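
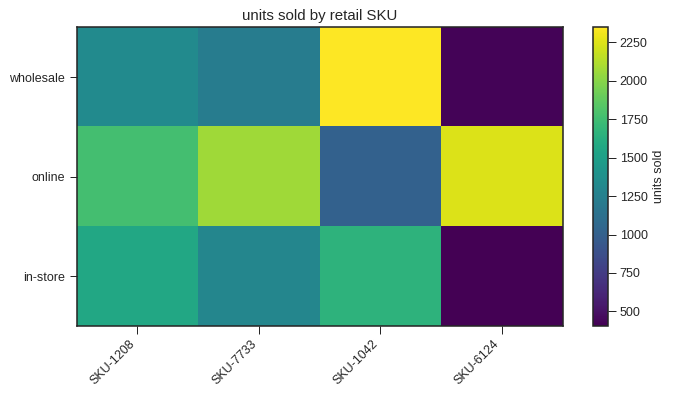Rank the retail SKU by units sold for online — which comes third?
SKU-1208

Top 4 for online: SKU-6124 ≈ 2200, SKU-7733 ≈ 2000, SKU-1208 ≈ 1800, SKU-1042 ≈ 1000.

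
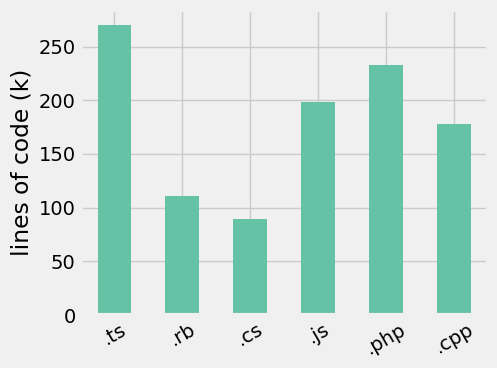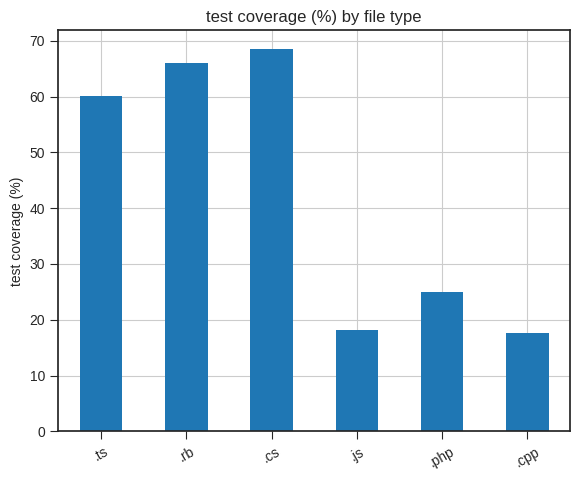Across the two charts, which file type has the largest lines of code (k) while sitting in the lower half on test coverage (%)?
.php

Chart 2 median test coverage (%) ≈ 40; below-median file types: .js, .php, .cpp. Among those, .php has the highest lines of code (k) (≈ 225).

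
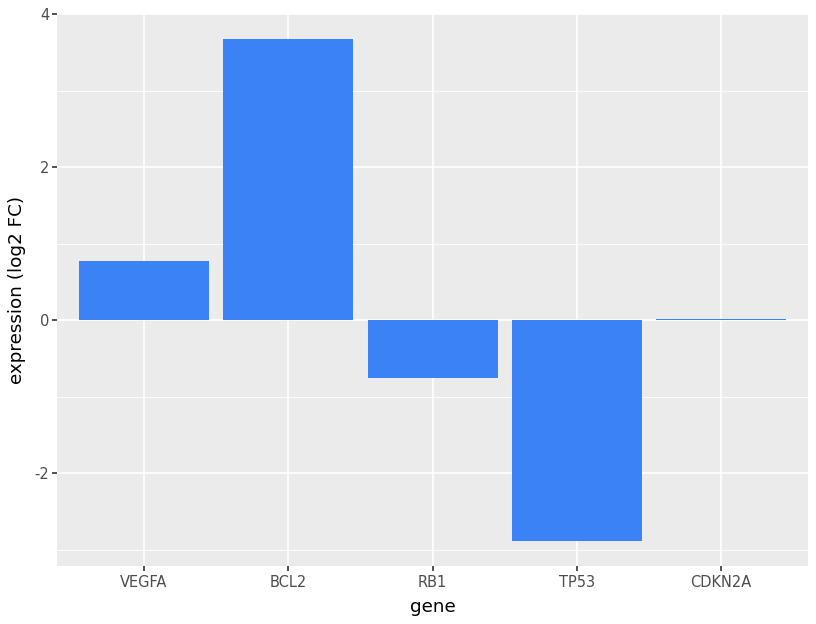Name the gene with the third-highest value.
CDKN2A

Top 4: BCL2 ≈ 4, VEGFA ≈ 1, CDKN2A ≈ 0, RB1 ≈ -1.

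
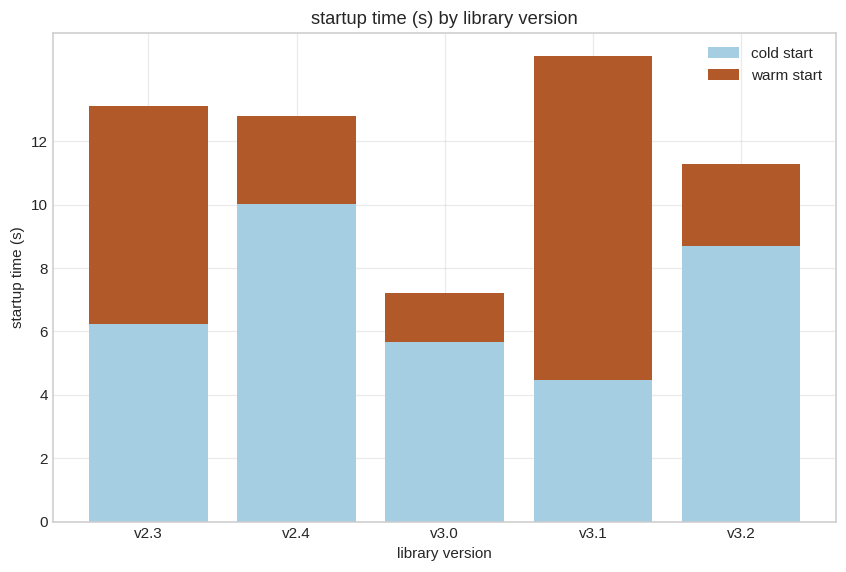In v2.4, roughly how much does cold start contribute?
≈ 10

cold start top ≈ 10, bottom ≈ 0; segment ≈ 10.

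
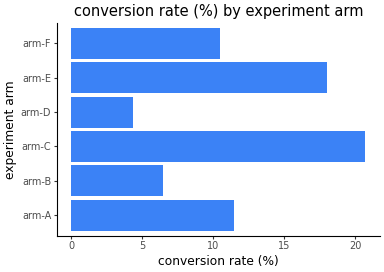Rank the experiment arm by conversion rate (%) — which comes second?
arm-E

Top 3: arm-C ≈ 20, arm-E ≈ 18, arm-A ≈ 12.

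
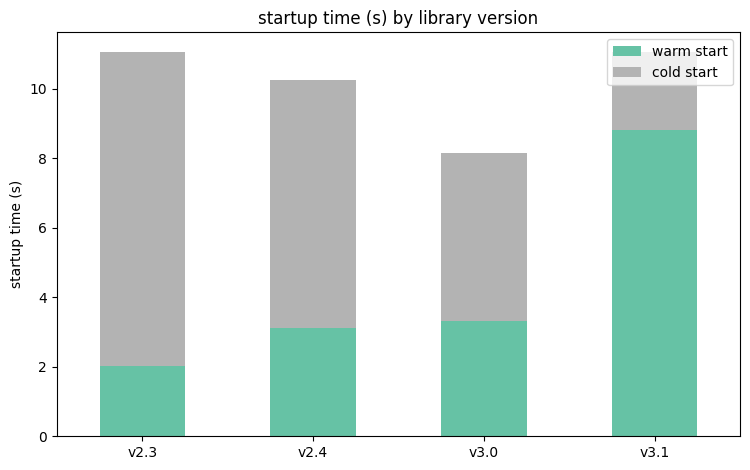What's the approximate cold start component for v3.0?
≈ 5

cold start top ≈ 8, bottom ≈ 3; segment ≈ 5.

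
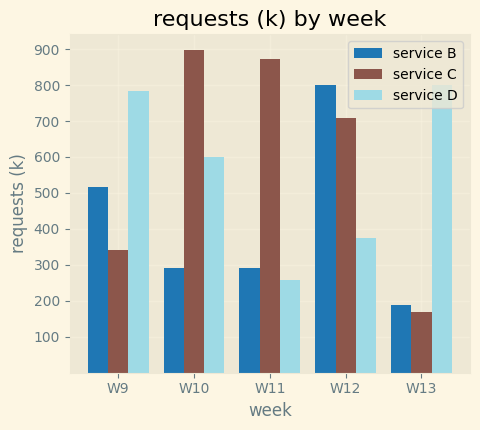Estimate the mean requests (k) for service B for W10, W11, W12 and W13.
≈ 400

(300 + 300 + 800 + 200) / 4 ≈ 400.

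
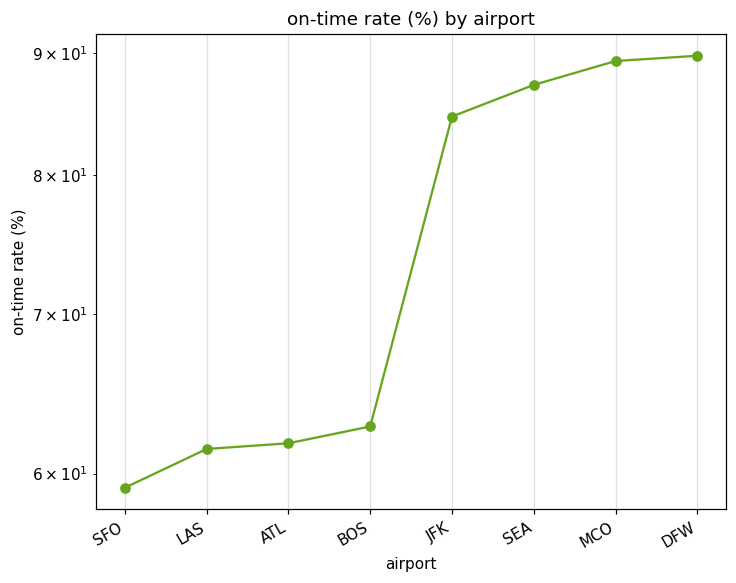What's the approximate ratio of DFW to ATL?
≈ 1.5×

DFW ≈ 90, ATL ≈ 60; 90/60 ≈ 1.5.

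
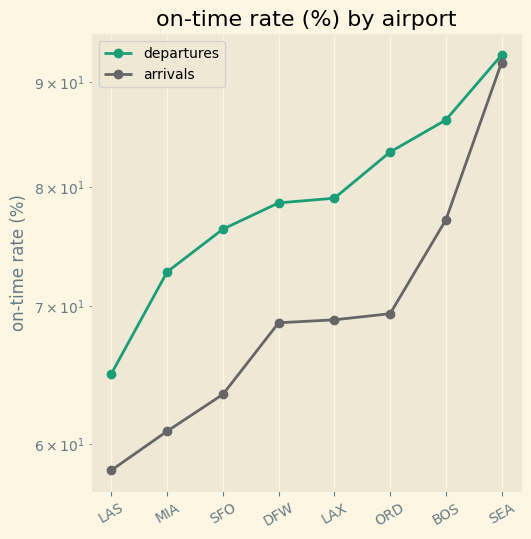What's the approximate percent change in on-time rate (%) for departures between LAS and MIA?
≈ +15.4%

LAS ≈ 65, MIA ≈ 75; (75 − 65) / 65 ≈ +15.4%.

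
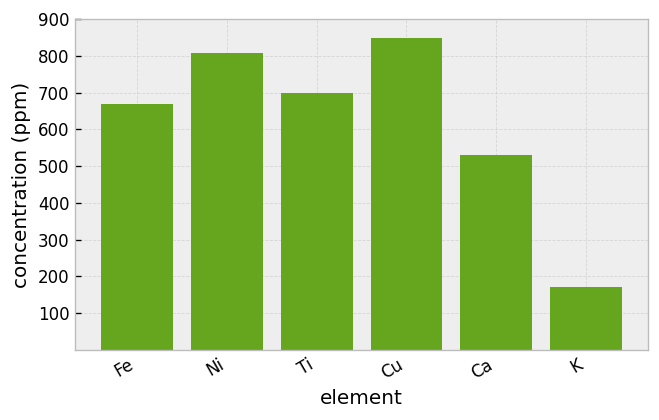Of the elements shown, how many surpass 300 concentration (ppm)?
5

Above 300: Fe, Ni, Ti, Cu, Ca.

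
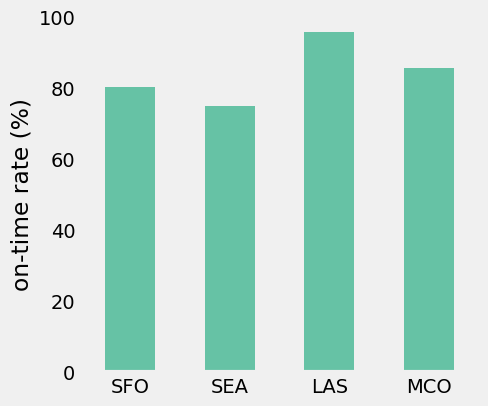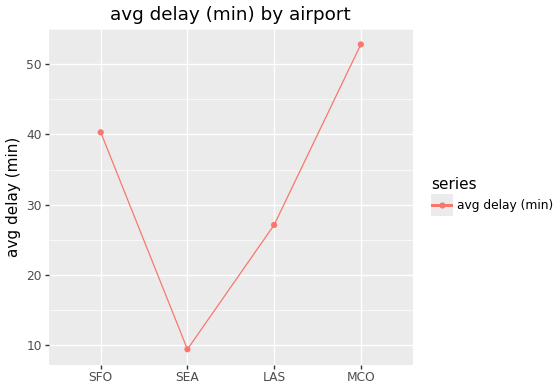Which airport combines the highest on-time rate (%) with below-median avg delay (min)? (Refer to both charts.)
Chart 2 median avg delay (min) ≈ 35; below-median airports: SEA, LAS. Among those, LAS has the highest on-time rate (%) (≈ 100).

LAS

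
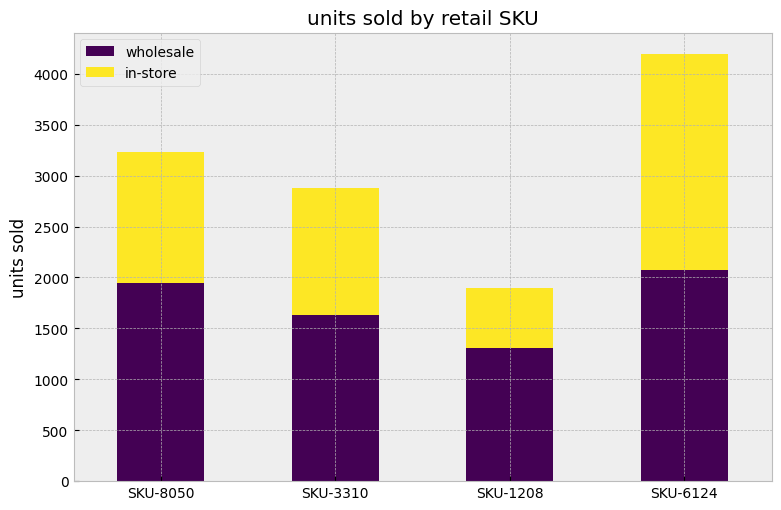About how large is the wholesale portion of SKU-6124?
wholesale top ≈ 2000, bottom ≈ 0; segment ≈ 2000.

≈ 2000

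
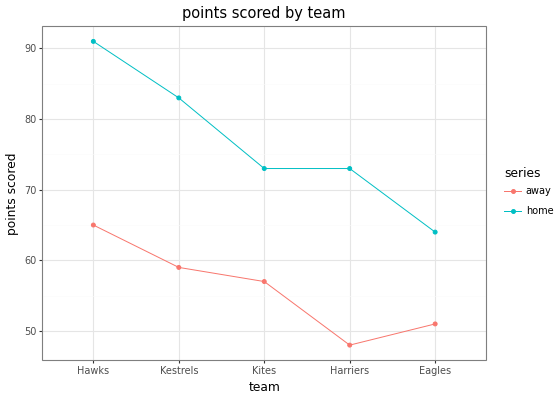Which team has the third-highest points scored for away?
Kites

Top 4 for away: Hawks ≈ 65, Kestrels ≈ 60, Kites ≈ 55, Eagles ≈ 50.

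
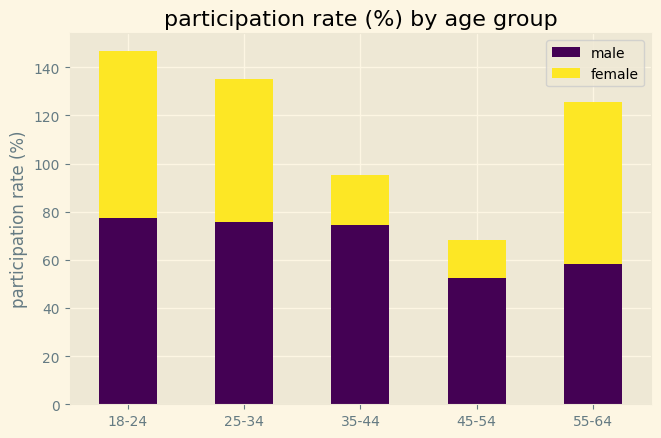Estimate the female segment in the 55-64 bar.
≈ 60

female top ≈ 120, bottom ≈ 60; segment ≈ 60.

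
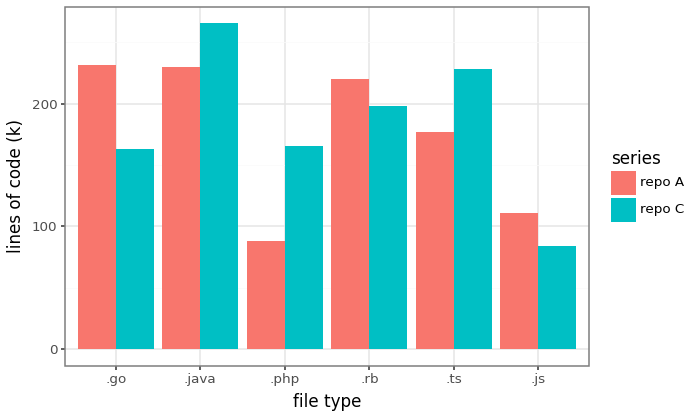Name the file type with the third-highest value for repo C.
.rb

Top 4 for repo C: .java ≈ 275, .ts ≈ 225, .rb ≈ 200, .php ≈ 175.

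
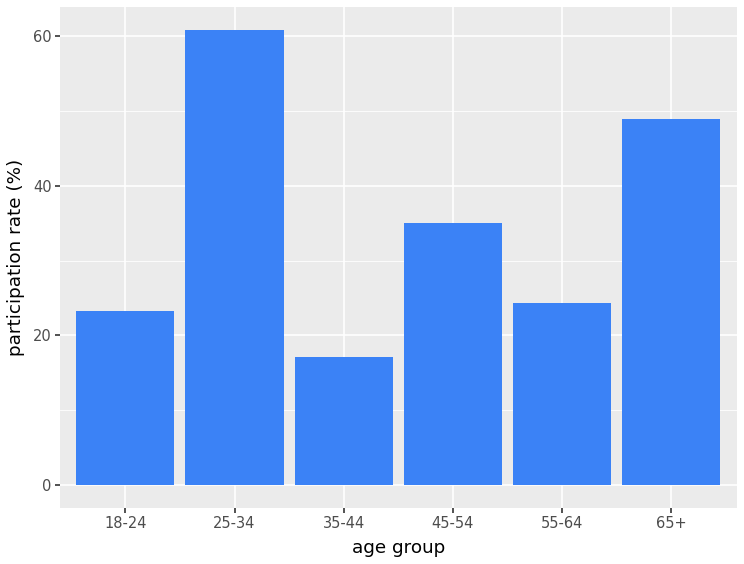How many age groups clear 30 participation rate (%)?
3

Above 30: 25-34, 45-54, 65+.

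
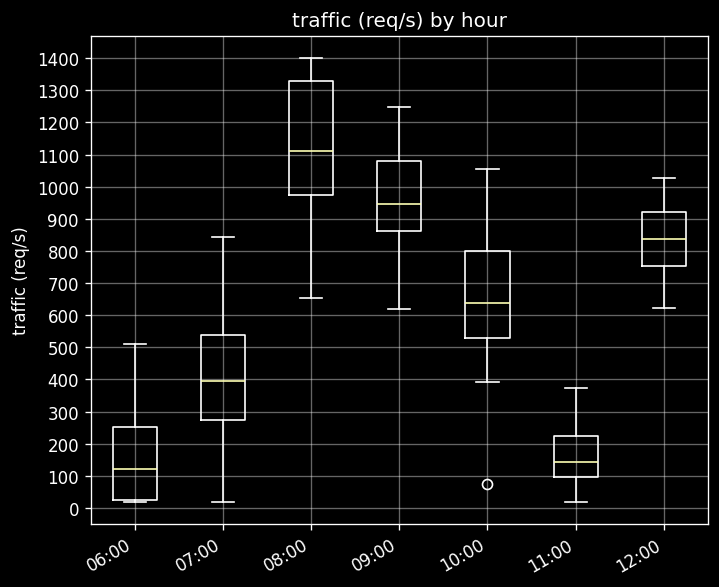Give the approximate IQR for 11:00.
≈ 100

Q3 ≈ 200, Q1 ≈ 100; IQR ≈ 100.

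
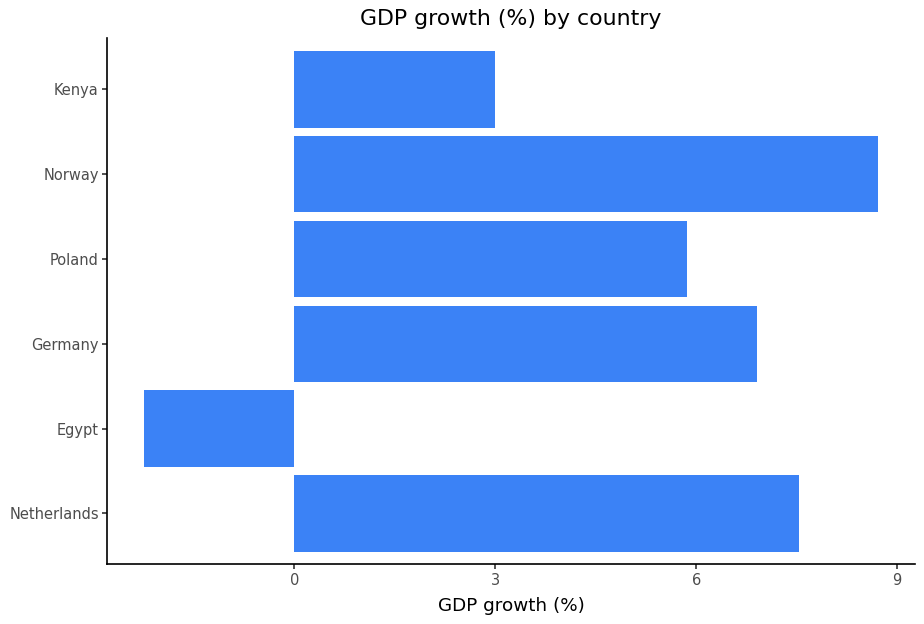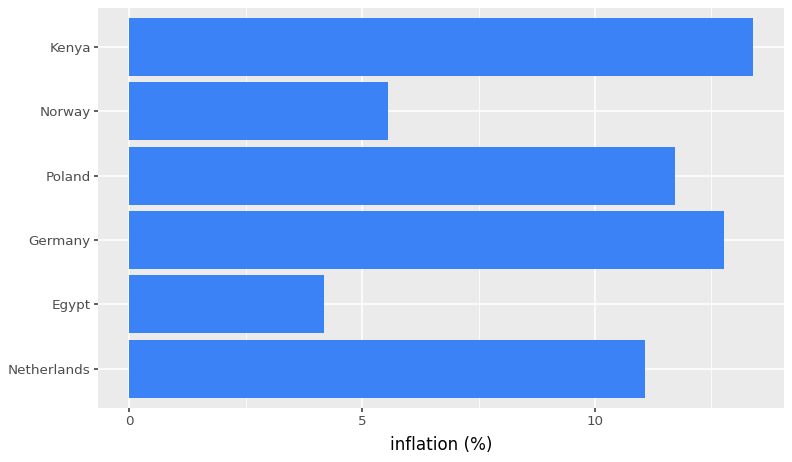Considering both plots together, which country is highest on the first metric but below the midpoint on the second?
Chart 2 median inflation (%) ≈ 12; below-median countries: Netherlands, Egypt, Norway. Among those, Norway has the highest GDP growth (%) (≈ 9).

Norway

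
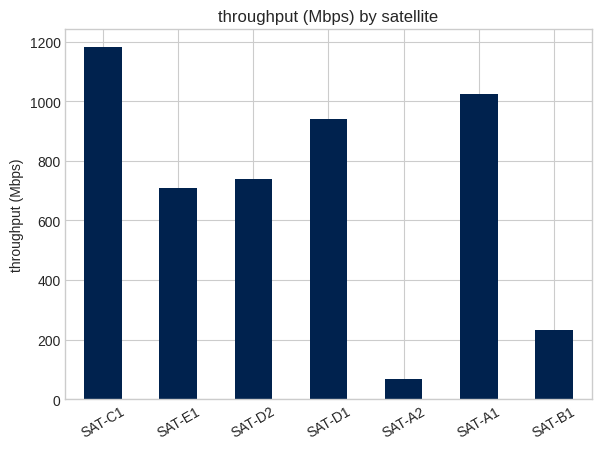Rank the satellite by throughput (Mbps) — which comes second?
Top 3: SAT-C1 ≈ 1200, SAT-A1 ≈ 1000, SAT-D1 ≈ 900.

SAT-A1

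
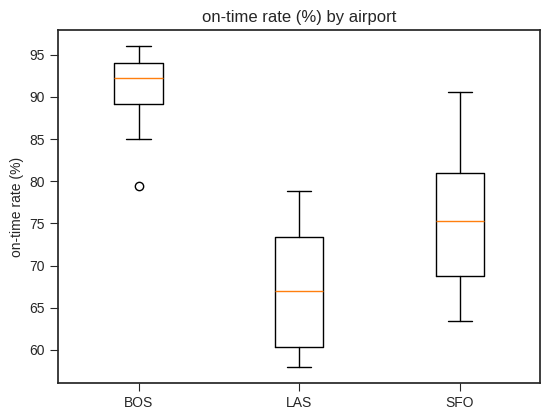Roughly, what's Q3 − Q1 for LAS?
≈ 14

Q3 ≈ 74, Q1 ≈ 60; IQR ≈ 14.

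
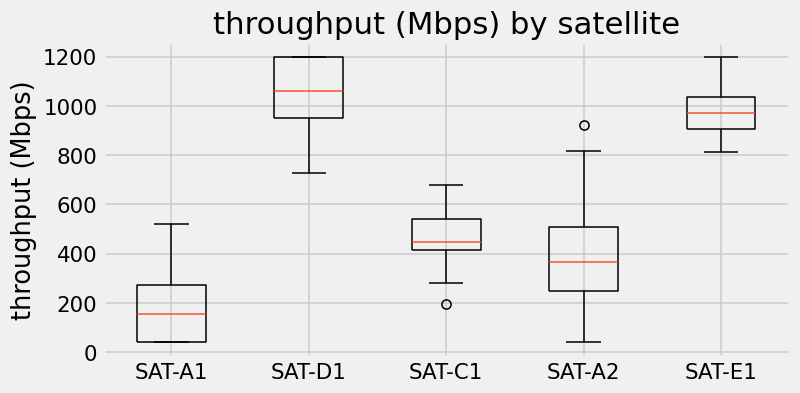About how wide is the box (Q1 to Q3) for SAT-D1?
Q3 ≈ 1200, Q1 ≈ 1000; IQR ≈ 200.

≈ 200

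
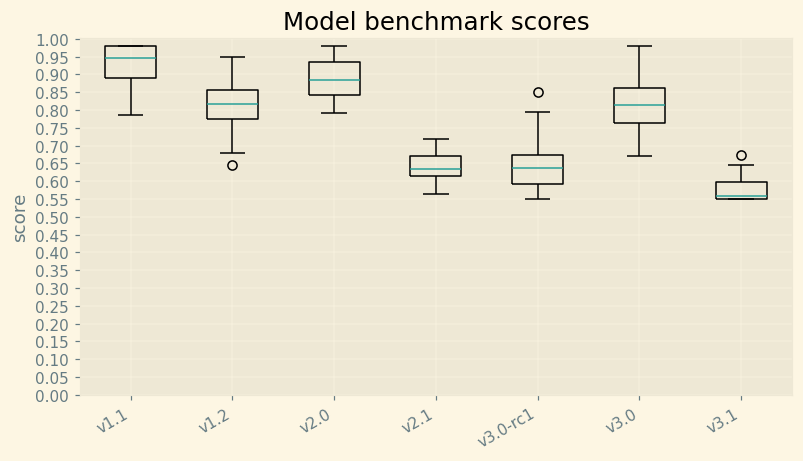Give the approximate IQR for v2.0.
Q3 ≈ 0.95, Q1 ≈ 0.85; IQR ≈ 0.10.

≈ 0.10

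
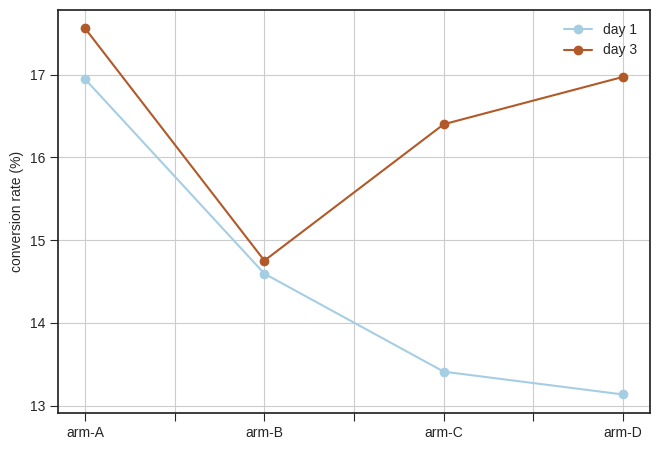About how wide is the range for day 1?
Max arm-A ≈ 17.0, min arm-D ≈ 13.0; range ≈ 4.0.

≈ 4.0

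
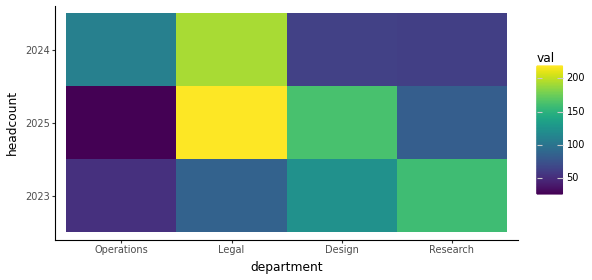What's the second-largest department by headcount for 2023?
Top 3 for 2023: Research ≈ 160, Design ≈ 120, Legal ≈ 80.

Design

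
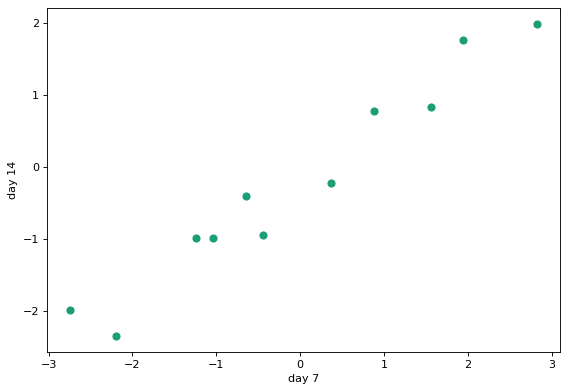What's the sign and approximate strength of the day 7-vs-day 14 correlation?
positive, strong

Points are positively correlated; strong (|r| ≈ 1.0).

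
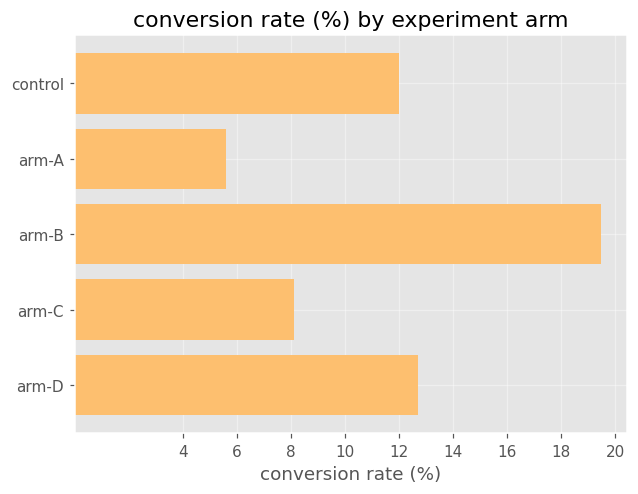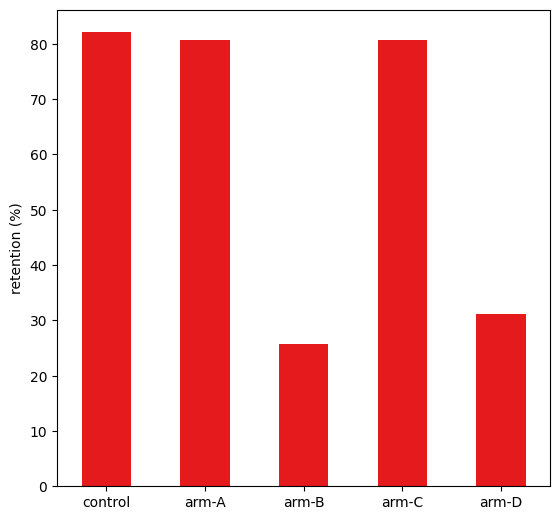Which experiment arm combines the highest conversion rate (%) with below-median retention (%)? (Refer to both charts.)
arm-B

Chart 2 median retention (%) ≈ 80; below-median experiment arms: arm-B, arm-D. Among those, arm-B has the highest conversion rate (%) (≈ 20).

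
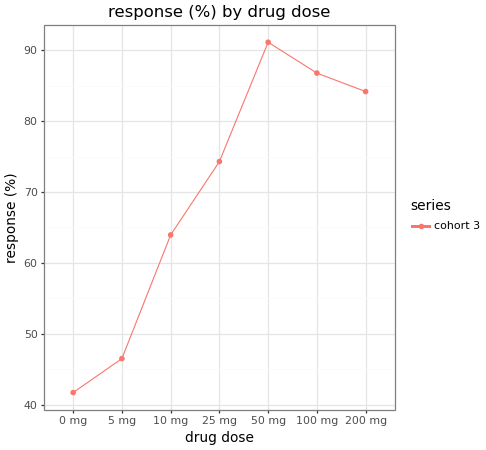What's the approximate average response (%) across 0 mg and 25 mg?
≈ 58

(40 + 75) / 2 ≈ 58.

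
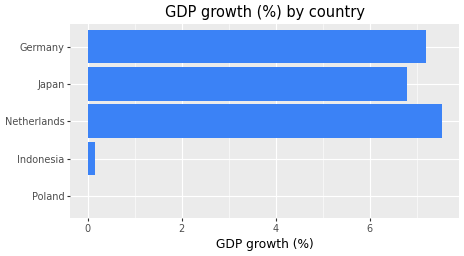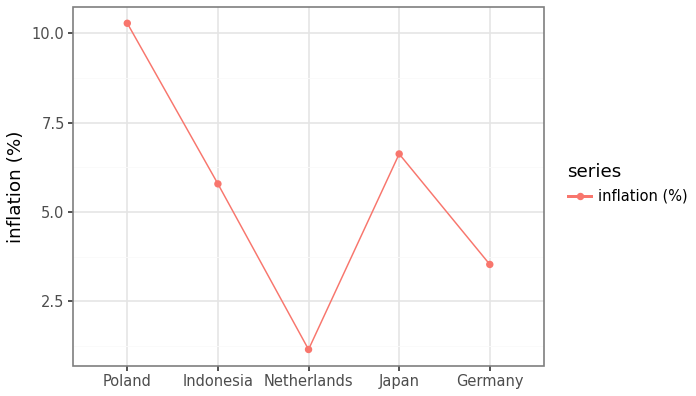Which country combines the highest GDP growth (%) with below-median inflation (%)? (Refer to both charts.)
Netherlands

Chart 2 median inflation (%) ≈ 6; below-median countries: Netherlands, Germany. Among those, Netherlands has the highest GDP growth (%) (≈ 8).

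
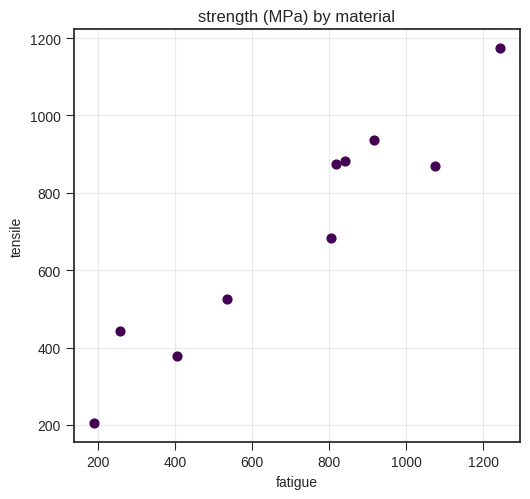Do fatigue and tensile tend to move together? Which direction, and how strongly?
Points are positively correlated; strong (|r| ≈ 1.0).

positive, strong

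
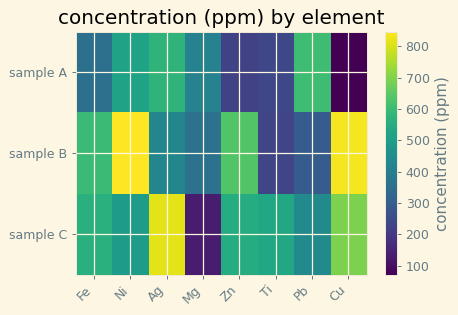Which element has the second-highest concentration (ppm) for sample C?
Cu

Top 3 for sample C: Ag ≈ 800, Cu ≈ 700, Fe ≈ 600.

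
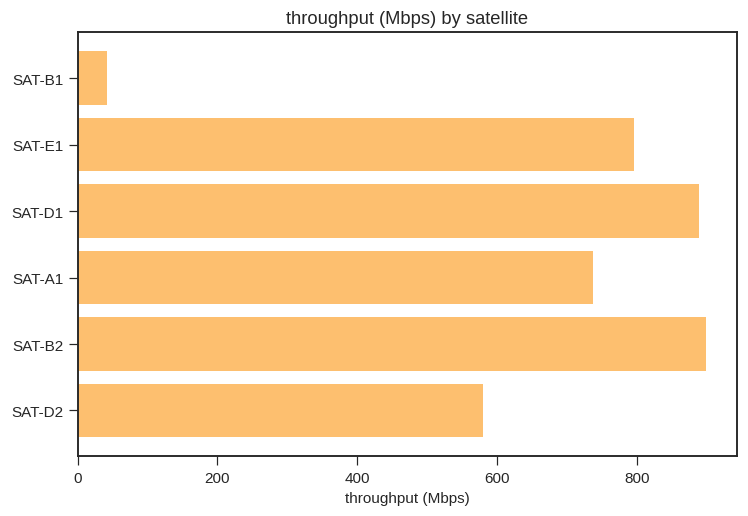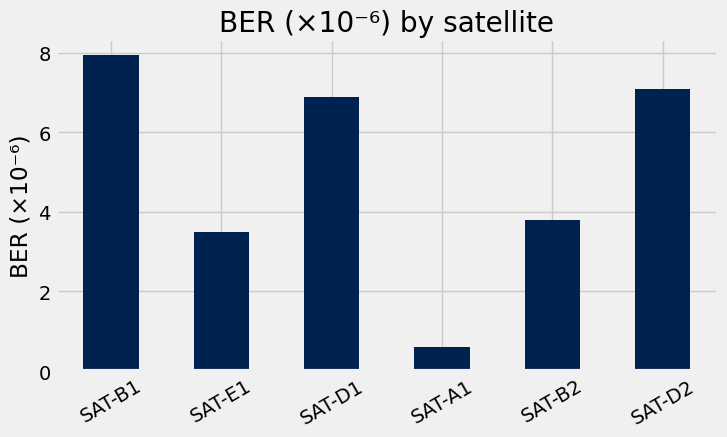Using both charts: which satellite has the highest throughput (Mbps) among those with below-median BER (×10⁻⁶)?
SAT-B2

Chart 2 median BER (×10⁻⁶) ≈ 5; below-median satellites: SAT-E1, SAT-A1, SAT-B2. Among those, SAT-B2 has the highest throughput (Mbps) (≈ 900).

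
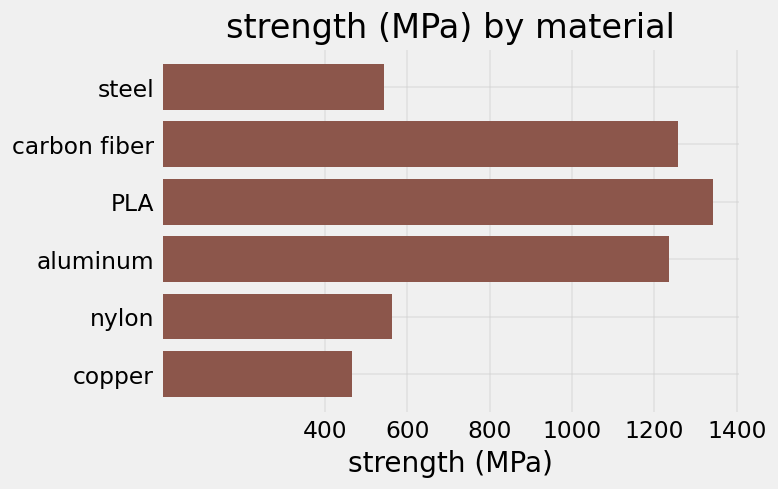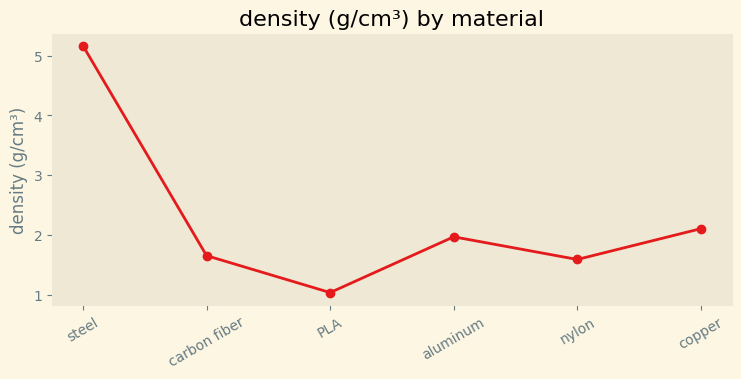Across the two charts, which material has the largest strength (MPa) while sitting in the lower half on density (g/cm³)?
PLA

Chart 2 median density (g/cm³) ≈ 2; below-median materials: carbon fiber, PLA, nylon. Among those, PLA has the highest strength (MPa) (≈ 1400).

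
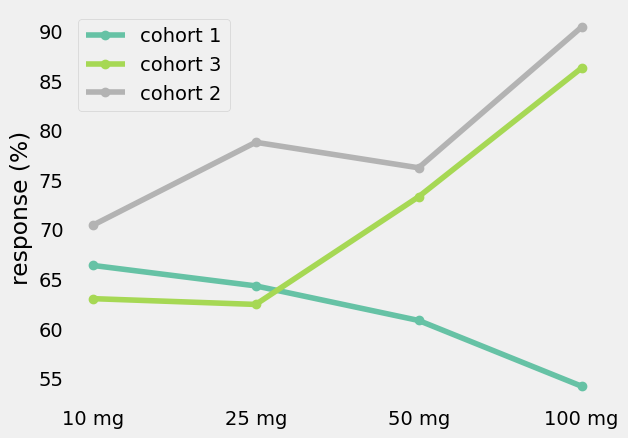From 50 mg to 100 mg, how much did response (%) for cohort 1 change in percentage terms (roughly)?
50 mg ≈ 60, 100 mg ≈ 55; (55 − 60) / 60 ≈ -8.3%.

≈ -8.3%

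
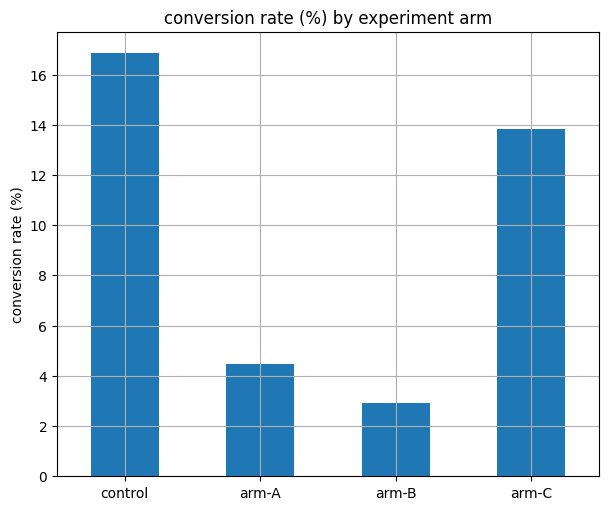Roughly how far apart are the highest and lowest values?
≈ 14

Max control ≈ 16, min arm-B ≈ 2; range ≈ 14.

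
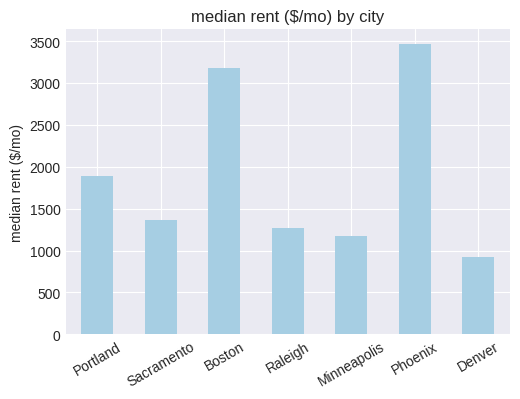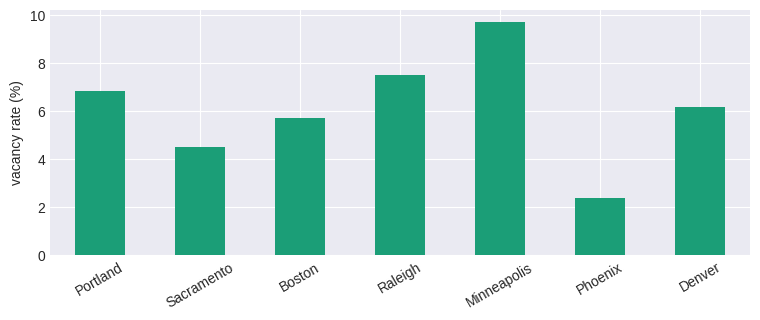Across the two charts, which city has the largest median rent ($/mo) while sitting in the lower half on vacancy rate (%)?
Phoenix

Chart 2 median vacancy rate (%) ≈ 6; below-median cities: Sacramento, Boston, Phoenix. Among those, Phoenix has the highest median rent ($/mo) (≈ 3500).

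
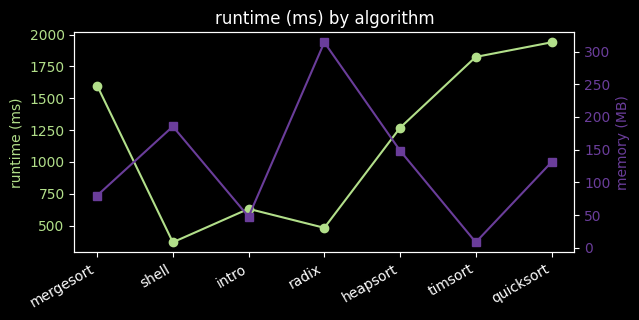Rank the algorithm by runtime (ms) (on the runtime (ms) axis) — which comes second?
timsort

Top 3 (on the runtime (ms) axis): quicksort ≈ 2000, timsort ≈ 1800, mergesort ≈ 1600.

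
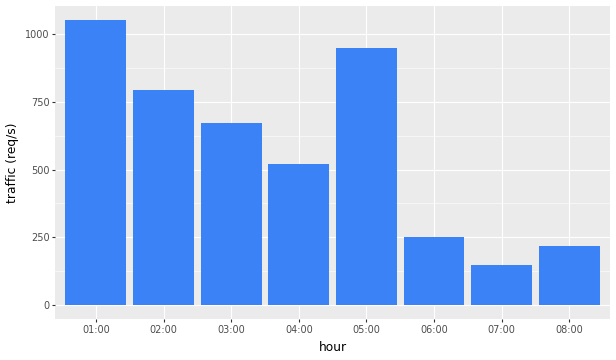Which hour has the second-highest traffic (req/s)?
Top 3: 01:00 ≈ 1100, 05:00 ≈ 1000, 02:00 ≈ 800.

05:00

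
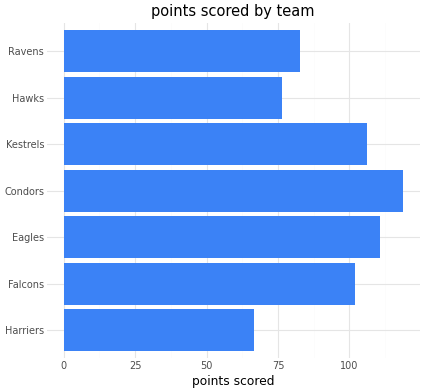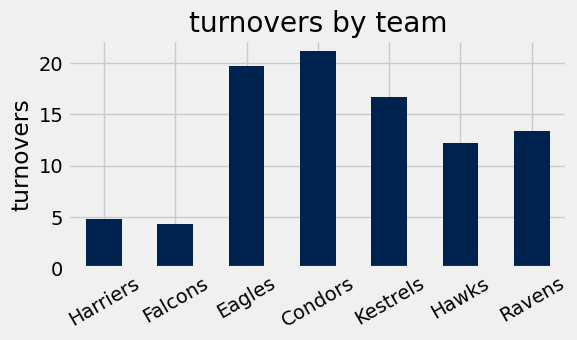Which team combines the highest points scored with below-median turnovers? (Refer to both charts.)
Falcons

Chart 2 median turnovers ≈ 14; below-median teams: Harriers, Falcons, Hawks. Among those, Falcons has the highest points scored (≈ 100).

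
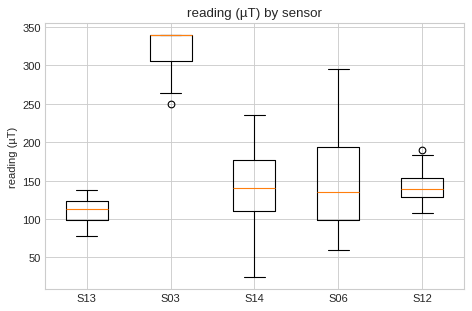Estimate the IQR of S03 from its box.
≈ 40

Q3 ≈ 340, Q1 ≈ 300; IQR ≈ 40.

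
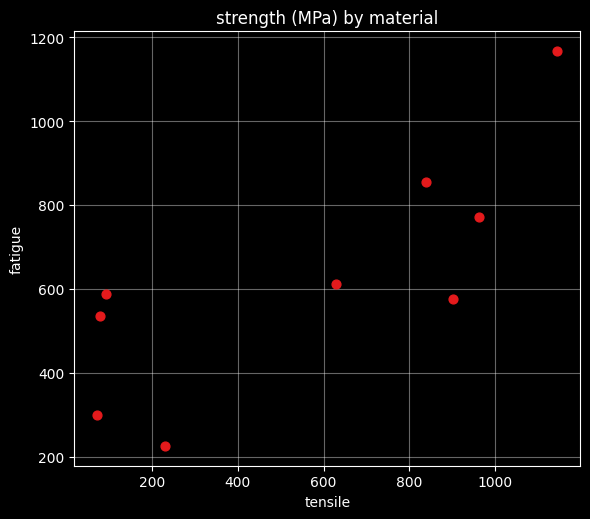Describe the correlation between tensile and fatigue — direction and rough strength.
Points are positively correlated; strong (|r| ≈ 0.8).

positive, strong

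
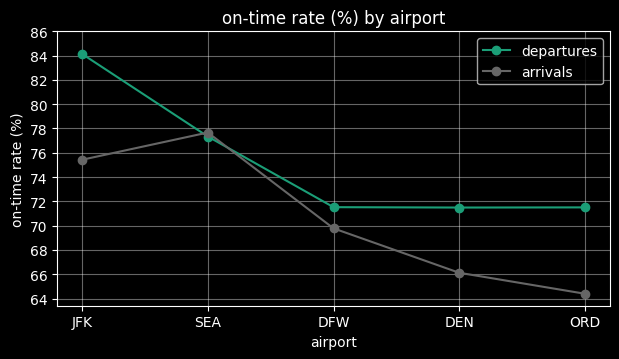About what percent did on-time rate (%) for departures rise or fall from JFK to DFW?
JFK ≈ 84, DFW ≈ 72; (72 − 84) / 84 ≈ -14.3%.

≈ -14.3%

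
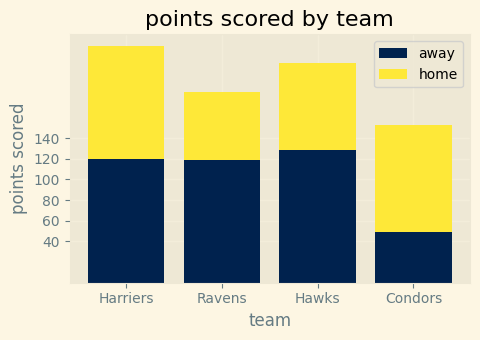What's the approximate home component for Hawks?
home top ≈ 220, bottom ≈ 120; segment ≈ 100.

≈ 100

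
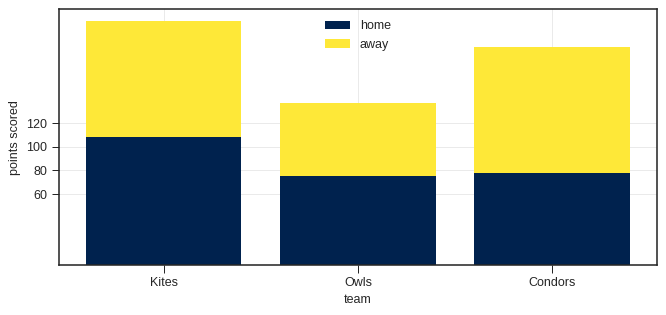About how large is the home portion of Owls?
home top ≈ 80, bottom ≈ 0; segment ≈ 80.

≈ 80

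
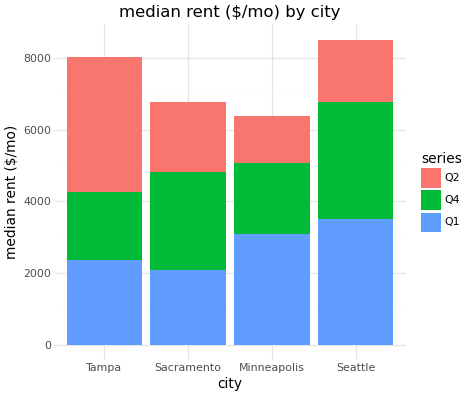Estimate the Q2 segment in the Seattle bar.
≈ 2000

Q2 top ≈ 9000, bottom ≈ 7000; segment ≈ 2000.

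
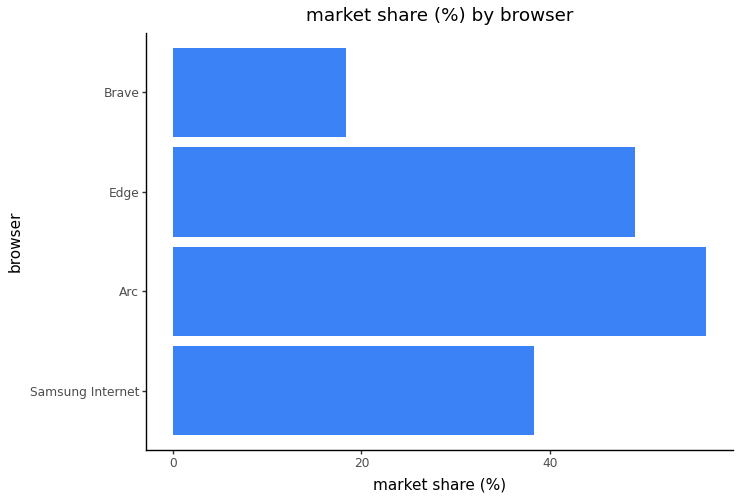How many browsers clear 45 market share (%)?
Above 45: Arc, Edge.

2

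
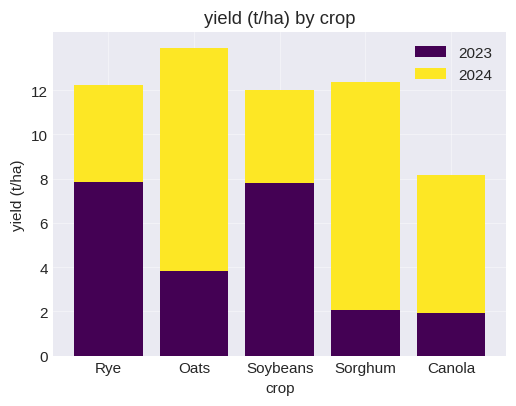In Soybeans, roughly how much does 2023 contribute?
≈ 8

2023 top ≈ 8, bottom ≈ 0; segment ≈ 8.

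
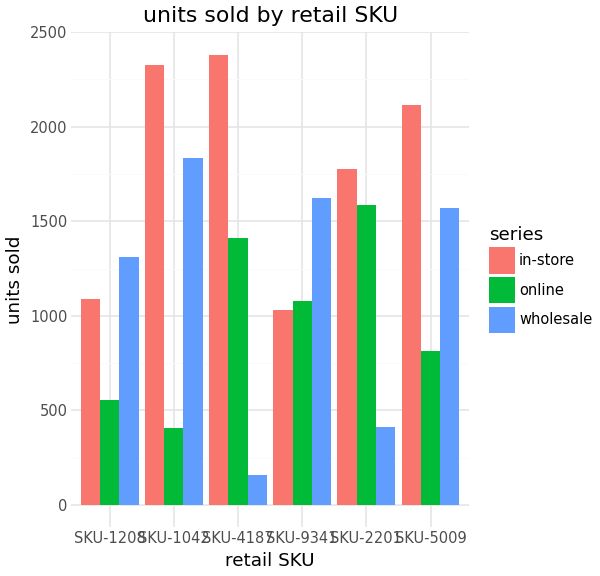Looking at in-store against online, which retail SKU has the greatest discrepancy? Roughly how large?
SKU-1042, ≈ 2000

SKU-1042: in-store ≈ 2400, online ≈ 400 → gap ≈ 2000. Next-largest (SKU-5009) is only ≈ 1400.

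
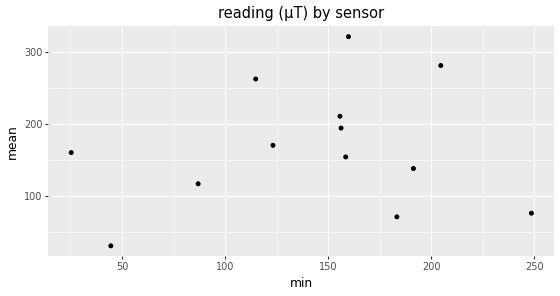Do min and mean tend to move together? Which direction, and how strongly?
no clear correlation

Points are roughly uncorrelated; weak (|r| ≈ 0.2).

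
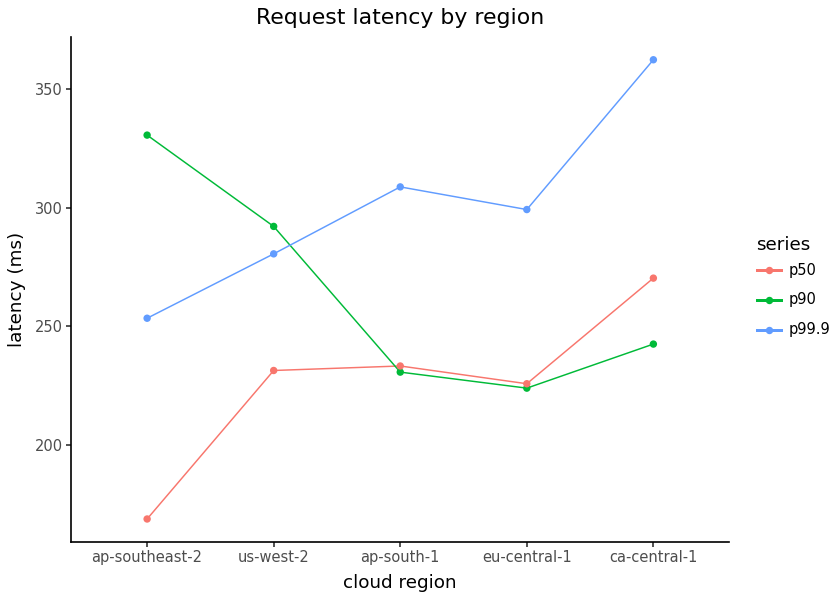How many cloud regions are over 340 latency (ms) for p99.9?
Above 340: ca-central-1.

1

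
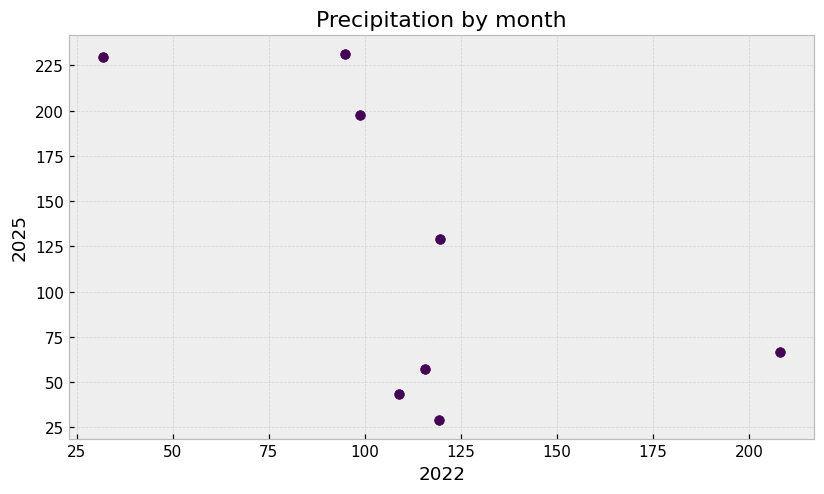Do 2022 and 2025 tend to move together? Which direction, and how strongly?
negative, moderate

Points are negatively correlated; moderate (|r| ≈ 0.6).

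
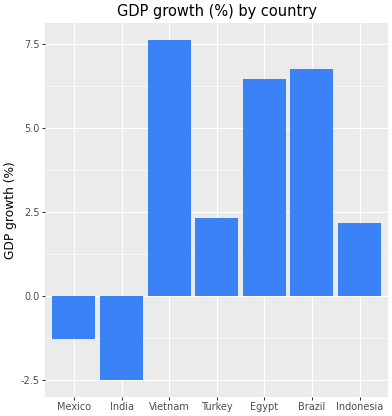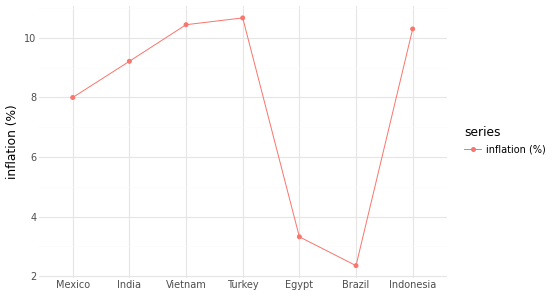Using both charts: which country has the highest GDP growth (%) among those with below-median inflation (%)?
Chart 2 median inflation (%) ≈ 9; below-median countries: Mexico, Egypt, Brazil. Among those, Brazil has the highest GDP growth (%) (≈ 7).

Brazil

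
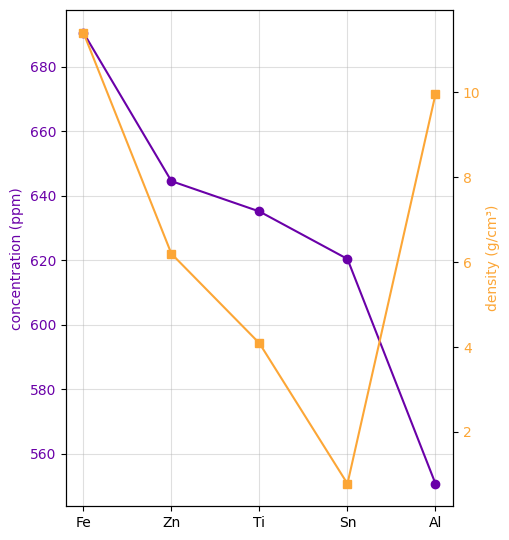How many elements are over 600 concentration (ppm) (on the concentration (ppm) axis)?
4

Above 600: Fe, Zn, Ti, Sn.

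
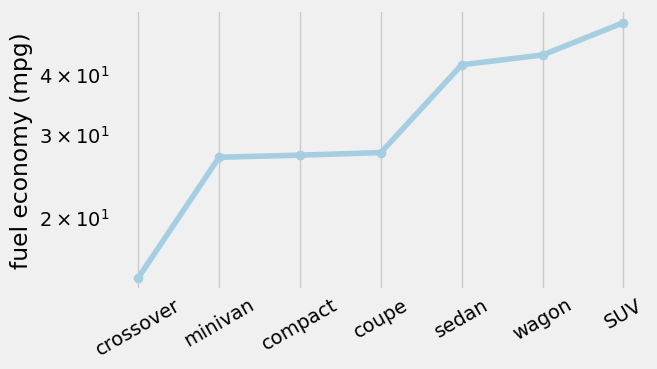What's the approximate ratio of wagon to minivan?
≈ 1.8×

wagon ≈ 45, minivan ≈ 25; 45/25 ≈ 1.8.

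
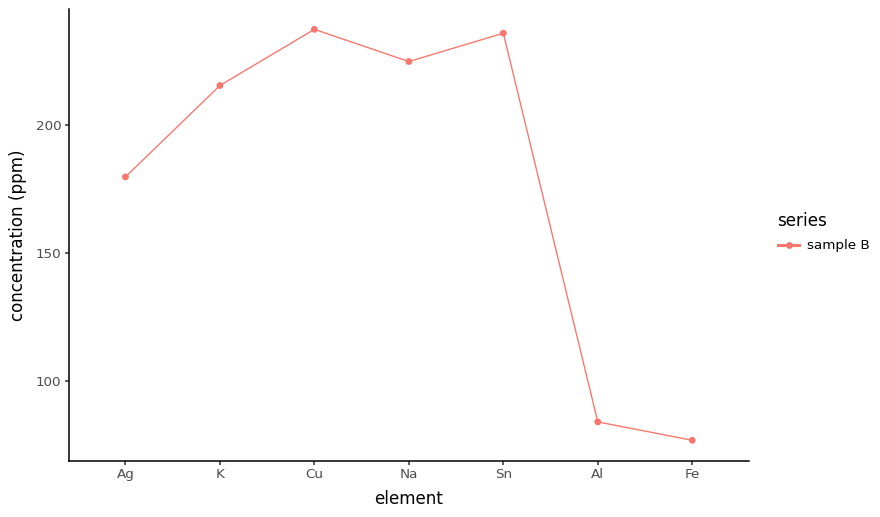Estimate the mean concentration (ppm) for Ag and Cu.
≈ 210

(180 + 240) / 2 ≈ 210.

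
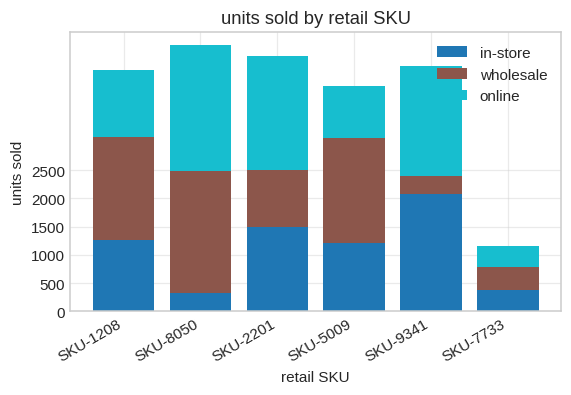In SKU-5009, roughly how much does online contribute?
online top ≈ 4000, bottom ≈ 3000; segment ≈ 1000.

≈ 1000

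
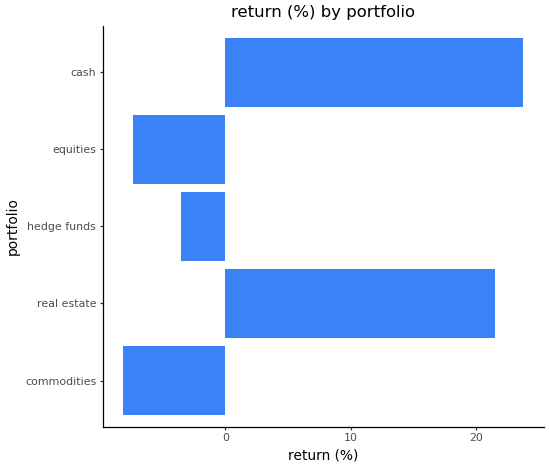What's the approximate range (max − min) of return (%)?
≈ 35

Max cash ≈ 25, min commodities ≈ -10; range ≈ 35.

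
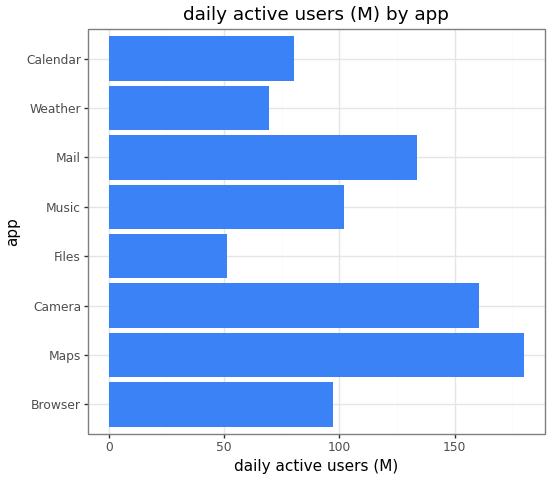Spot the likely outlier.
Maps ≈ 180; the rest sit between ≈ 60 and ≈ 160.

Maps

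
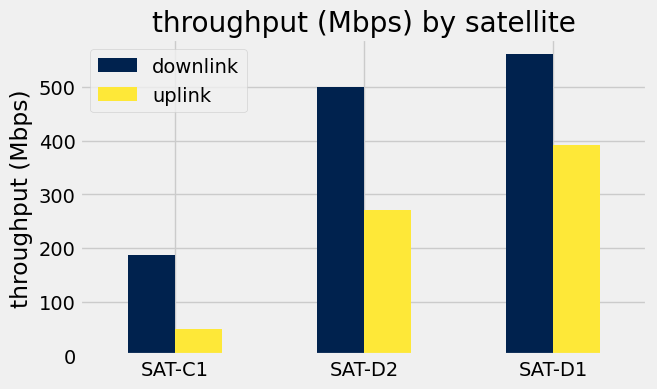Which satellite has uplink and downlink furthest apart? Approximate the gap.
SAT-D2: uplink ≈ 250, downlink ≈ 500 → gap ≈ 250. Next-largest (SAT-D1) is only ≈ 150.

SAT-D2, ≈ 250 Mbps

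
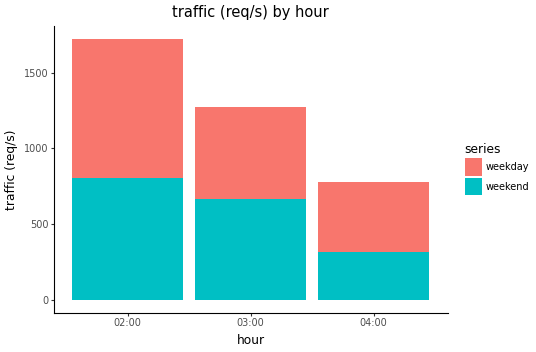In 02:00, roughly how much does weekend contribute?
weekend top ≈ 800, bottom ≈ 0; segment ≈ 800.

≈ 800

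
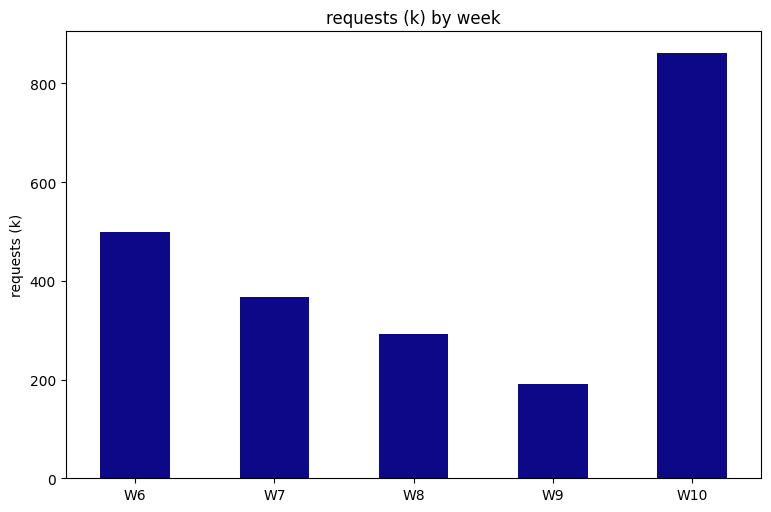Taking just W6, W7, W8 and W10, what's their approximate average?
≈ 525

(500 + 400 + 300 + 900) / 4 ≈ 525.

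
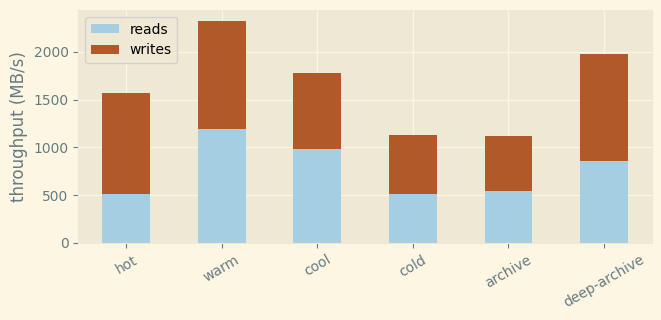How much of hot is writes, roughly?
writes top ≈ 1600, bottom ≈ 600; segment ≈ 1000.

≈ 1000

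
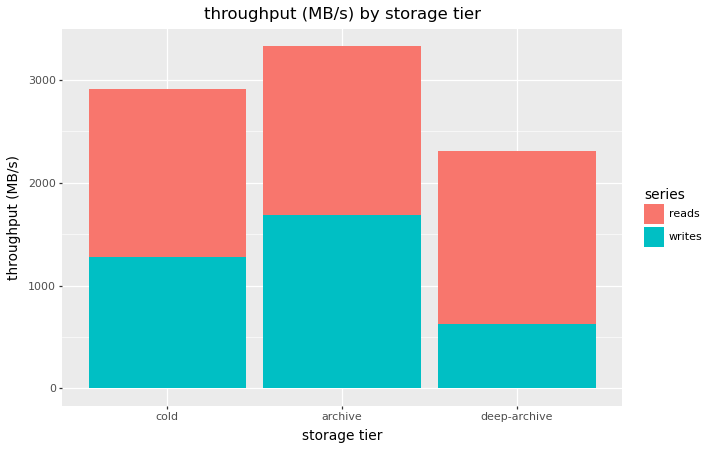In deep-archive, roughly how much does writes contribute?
≈ 500

writes top ≈ 500, bottom ≈ 0; segment ≈ 500.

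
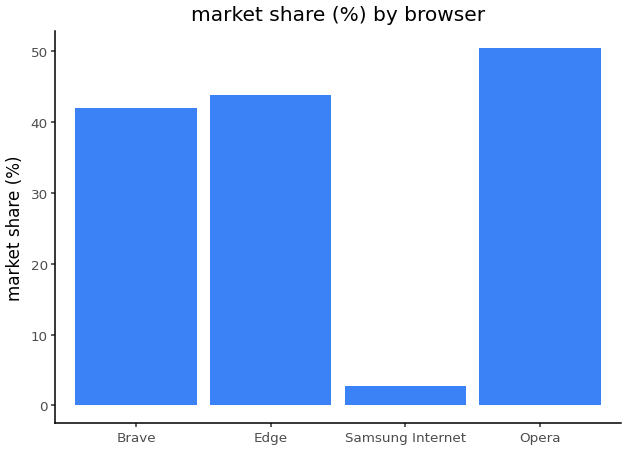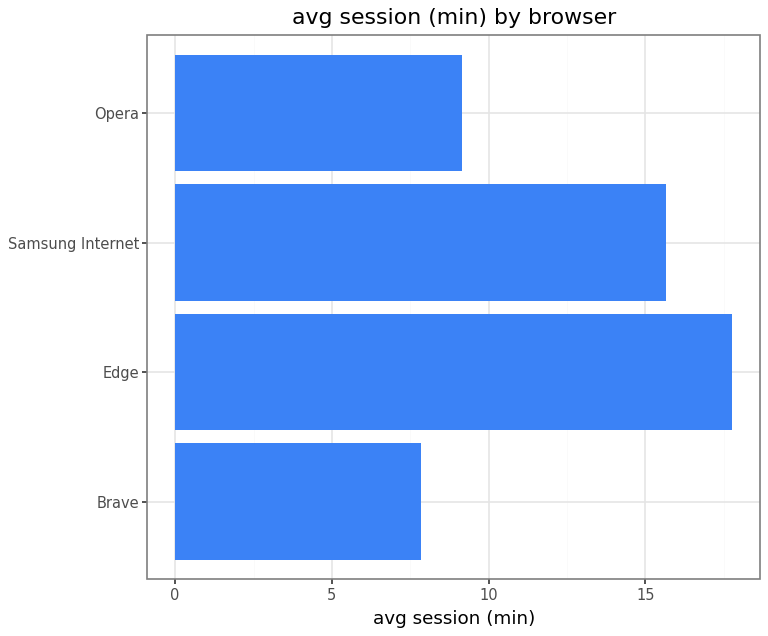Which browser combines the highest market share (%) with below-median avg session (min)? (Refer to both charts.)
Opera

Chart 2 median avg session (min) ≈ 12; below-median browsers: Brave, Opera. Among those, Opera has the highest market share (%) (≈ 50).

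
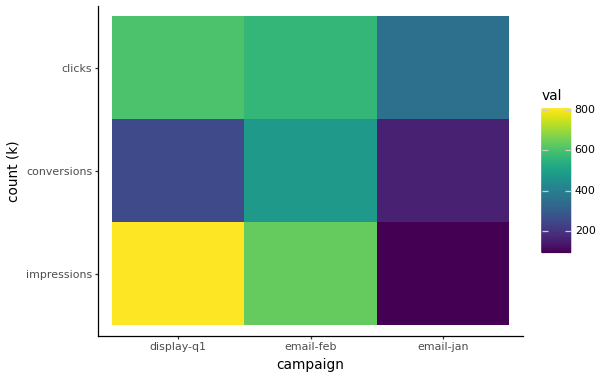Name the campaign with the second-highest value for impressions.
email-feb

Top 3 for impressions: display-q1 ≈ 800, email-feb ≈ 600, email-jan ≈ 100.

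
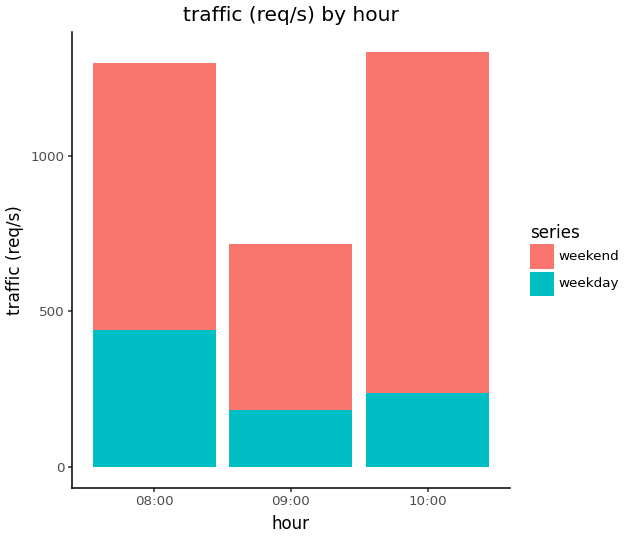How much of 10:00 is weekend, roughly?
weekend top ≈ 1400, bottom ≈ 200; segment ≈ 1200.

≈ 1200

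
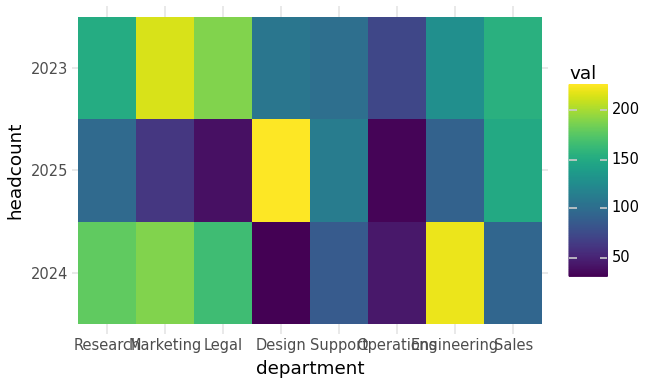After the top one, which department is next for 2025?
Sales

Top 3 for 2025: Design ≈ 220, Sales ≈ 140, Support ≈ 120.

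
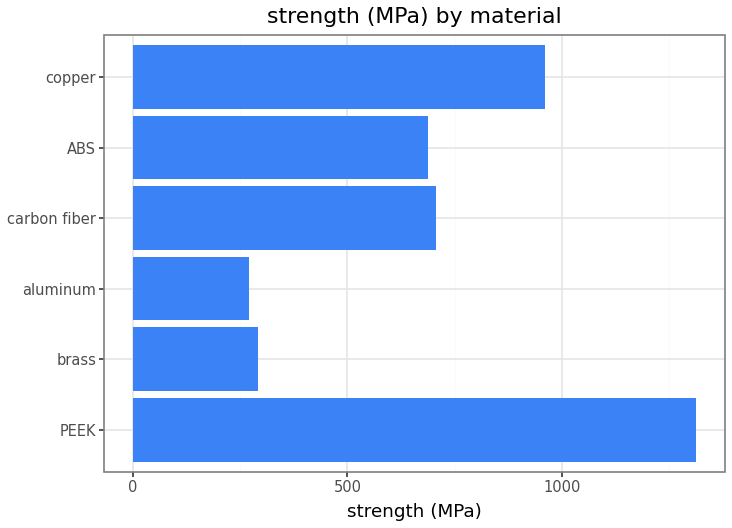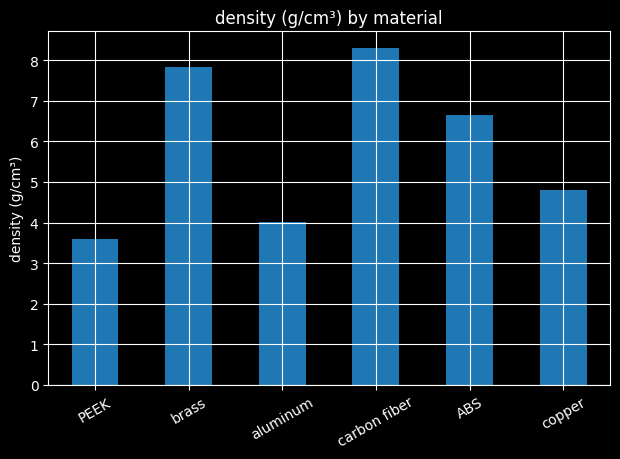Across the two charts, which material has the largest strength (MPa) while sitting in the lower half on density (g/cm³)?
Chart 2 median density (g/cm³) ≈ 6; below-median materials: PEEK, aluminum, copper. Among those, PEEK has the highest strength (MPa) (≈ 1400).

PEEK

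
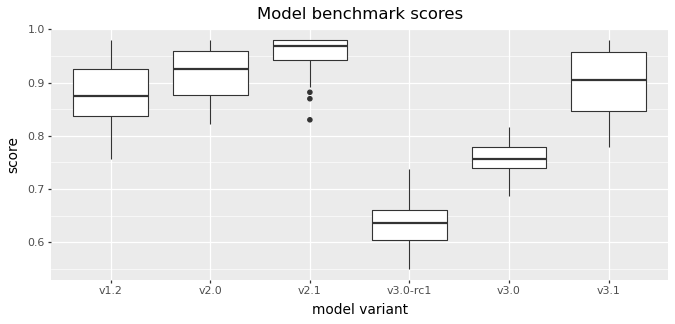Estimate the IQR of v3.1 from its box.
≈ 0.10

Q3 ≈ 0.95, Q1 ≈ 0.85; IQR ≈ 0.10.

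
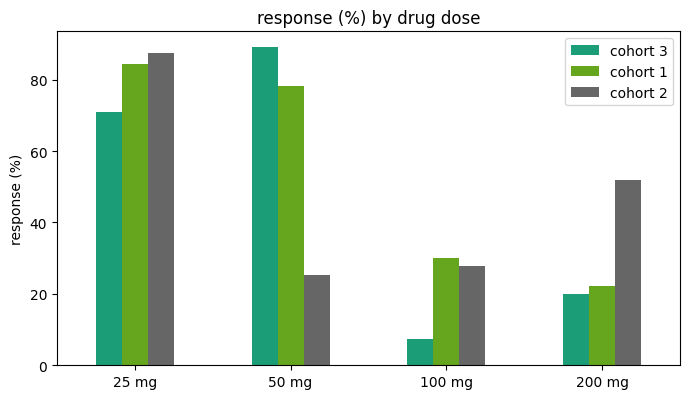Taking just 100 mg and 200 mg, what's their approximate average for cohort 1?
≈ 25

(30 + 20) / 2 ≈ 25.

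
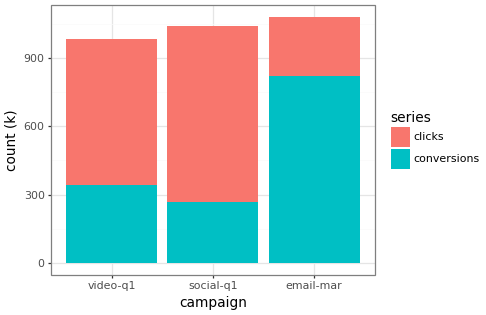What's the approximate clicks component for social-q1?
clicks top ≈ 1000, bottom ≈ 300; segment ≈ 700.

≈ 700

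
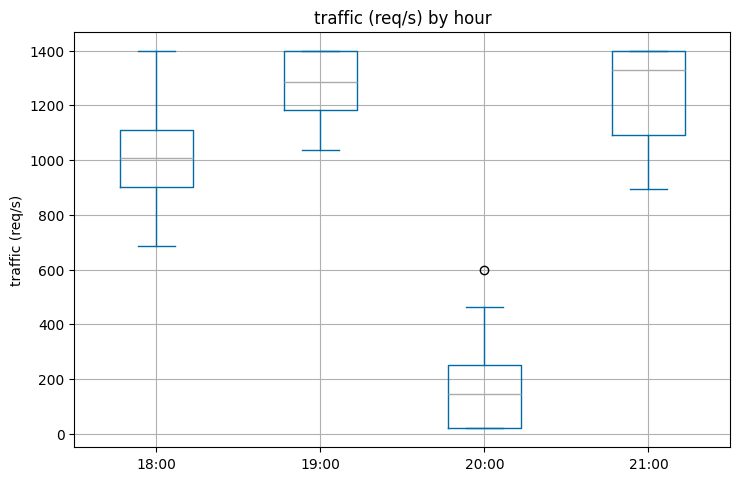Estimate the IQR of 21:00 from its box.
≈ 300

Q3 ≈ 1400, Q1 ≈ 1100; IQR ≈ 300.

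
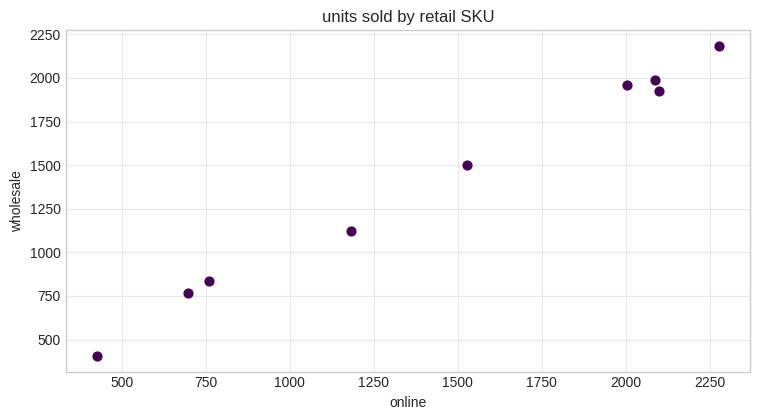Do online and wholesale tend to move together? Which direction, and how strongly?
positive, strong

Points are positively correlated; strong (|r| ≈ 1.0).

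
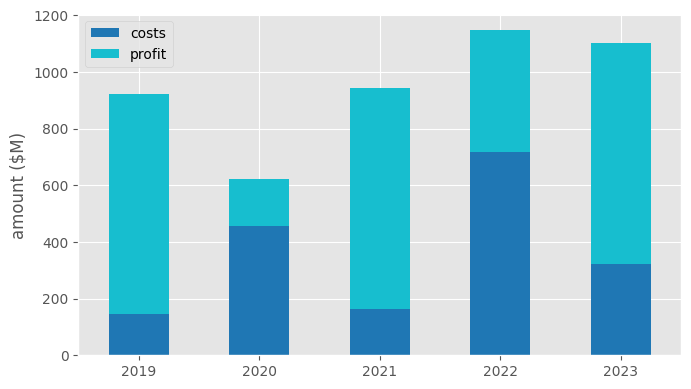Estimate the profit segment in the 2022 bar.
profit top ≈ 1100, bottom ≈ 700; segment ≈ 400.

≈ 400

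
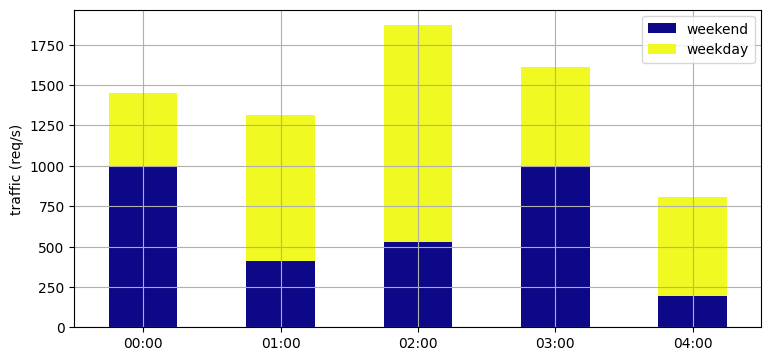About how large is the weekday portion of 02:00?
weekday top ≈ 1800, bottom ≈ 600; segment ≈ 1200.

≈ 1200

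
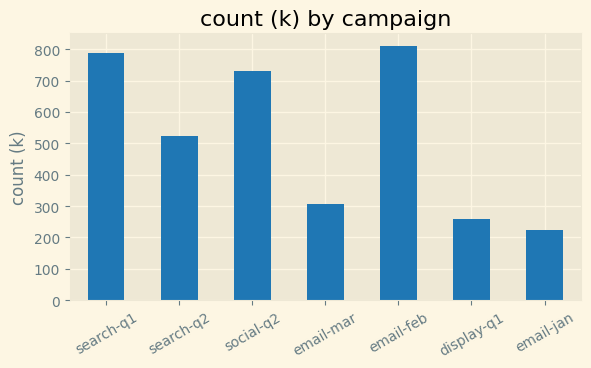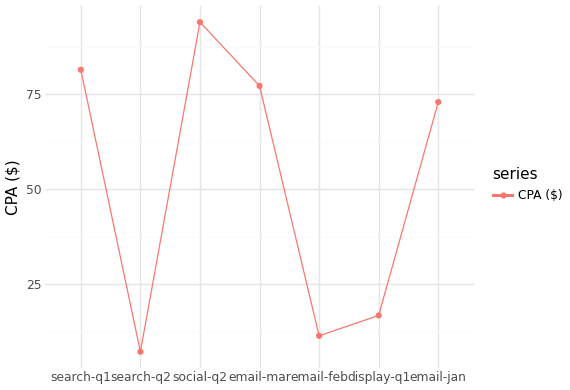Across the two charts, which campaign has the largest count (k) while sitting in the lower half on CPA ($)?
email-feb

Chart 2 median CPA ($) ≈ 70; below-median campaigns: search-q2, email-feb, display-q1. Among those, email-feb has the highest count (k) (≈ 800).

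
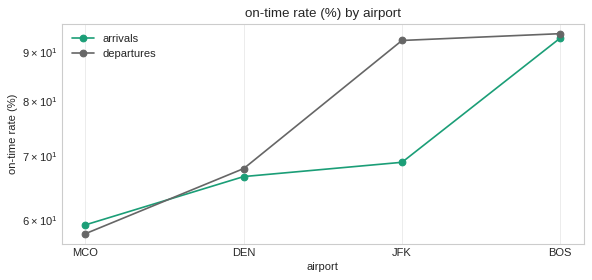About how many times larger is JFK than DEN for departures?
≈ 1.36×

JFK ≈ 95, DEN ≈ 70; 95/70 ≈ 1.36.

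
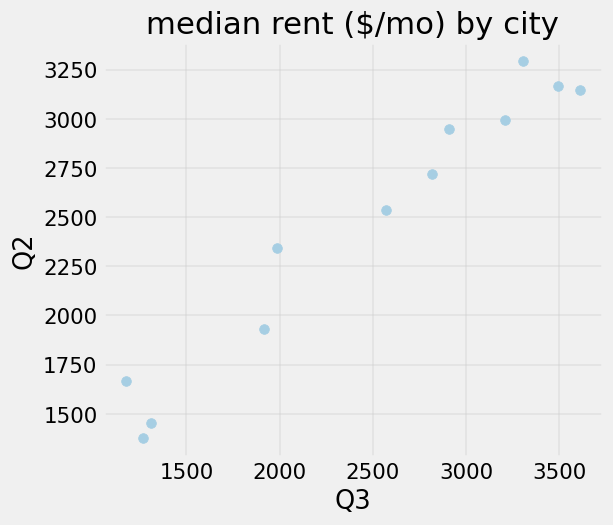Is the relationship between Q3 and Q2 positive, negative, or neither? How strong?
Points are positively correlated; strong (|r| ≈ 1.0).

positive, strong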